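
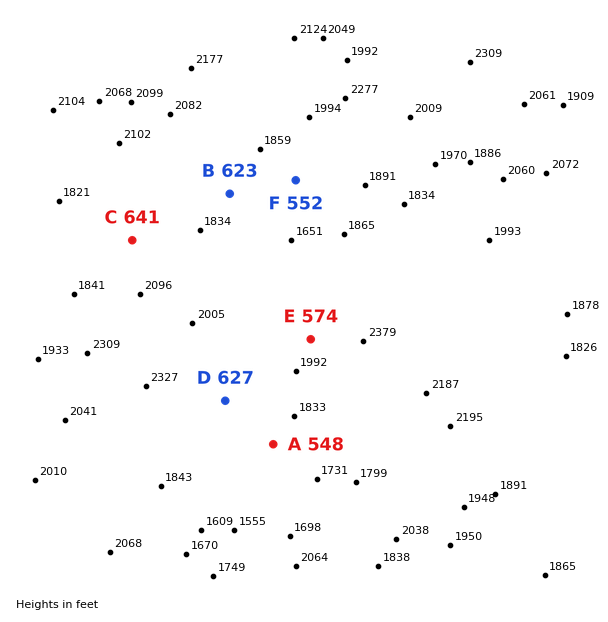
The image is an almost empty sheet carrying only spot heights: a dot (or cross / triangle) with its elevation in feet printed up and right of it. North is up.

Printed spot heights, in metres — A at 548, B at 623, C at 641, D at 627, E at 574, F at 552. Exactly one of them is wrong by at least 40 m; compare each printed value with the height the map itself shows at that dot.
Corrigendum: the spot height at B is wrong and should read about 563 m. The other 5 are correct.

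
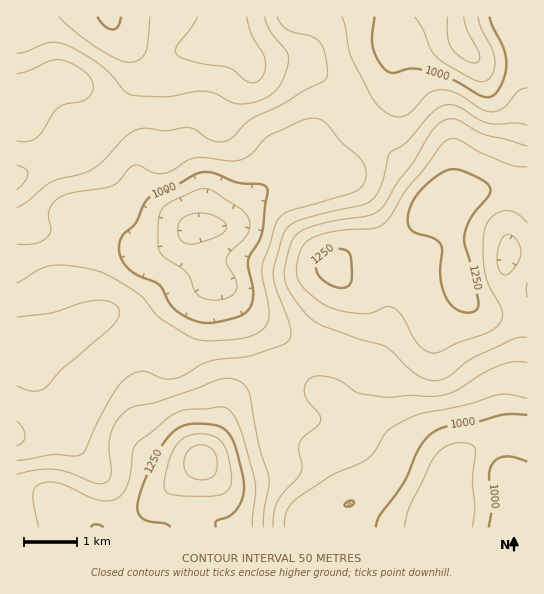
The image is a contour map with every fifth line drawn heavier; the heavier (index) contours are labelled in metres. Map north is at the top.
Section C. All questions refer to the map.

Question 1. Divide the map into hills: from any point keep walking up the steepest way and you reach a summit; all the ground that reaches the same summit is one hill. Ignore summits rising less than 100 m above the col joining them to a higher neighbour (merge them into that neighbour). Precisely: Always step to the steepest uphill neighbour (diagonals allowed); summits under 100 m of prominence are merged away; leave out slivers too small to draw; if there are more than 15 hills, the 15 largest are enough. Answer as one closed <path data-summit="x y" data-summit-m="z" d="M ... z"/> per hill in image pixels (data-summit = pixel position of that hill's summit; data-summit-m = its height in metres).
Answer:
<path data-summit="201 459" data-summit-m="1375" d="M197 228l-22 15-22 9-15-4-15-13-9-6-8 0-39 18-51 16 1 265 511-1-1-90-26-1-19 7-19 12-7 7-7 13-11-8-35-16-22-19-30-15-17-18-13-8-8-12-2-10-8-15-20-18-34-23-37-38-9-17-6-16z"/><path data-summit="446 202" data-summit-m="1298" d="M455 16l-28 0-8 3-10 8-14 26-7 30-17 14-38 22-12 11-6 12-6 25-4 9-39 12-9 7-27 28-9 4-23 1-2 3 7 27 9 17 37 38 34 23 20 18 8 15 2 10 8 12 13 8 17 18 30 15 22 19 35 16 11 8 7-13 7-7 19-12 19-7 27 1 0-371-41-2-13-7-14-16z"/><path data-summit="110 17" data-summit-m="1258" d="M426 16l-409 0-1 246 51-15 39-18 8 0 9 6 15 13 15 4 22-9 18-14 28-2 9-4 27-28 9-7 36-11 5-3 6-28 8-16 12-11 38-22 17-14 7-30 5-12 14-18z"/>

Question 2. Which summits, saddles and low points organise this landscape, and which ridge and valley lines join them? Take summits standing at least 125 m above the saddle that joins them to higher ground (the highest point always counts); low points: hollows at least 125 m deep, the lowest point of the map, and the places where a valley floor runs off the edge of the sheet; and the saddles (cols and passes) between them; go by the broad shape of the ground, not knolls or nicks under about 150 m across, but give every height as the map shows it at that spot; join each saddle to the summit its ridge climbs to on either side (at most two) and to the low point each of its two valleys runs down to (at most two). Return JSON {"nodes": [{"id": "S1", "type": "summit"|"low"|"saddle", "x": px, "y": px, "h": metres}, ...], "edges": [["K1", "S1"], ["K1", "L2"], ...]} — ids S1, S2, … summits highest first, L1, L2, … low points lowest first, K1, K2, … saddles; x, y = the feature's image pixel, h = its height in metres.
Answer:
{"nodes": [
{"id": "S1", "type": "summit", "x": 201, "y": 461, "h": 1375},
{"id": "S2", "type": "summit", "x": 446, "y": 203, "h": 1298},
{"id": "S3", "type": "summit", "x": 109, "y": 17, "h": 1258},
{"id": "L1", "type": "low", "x": 462, "y": 43, "h": 886},
{"id": "L2", "type": "low", "x": 199, "y": 227, "h": 887},
{"id": "L3", "type": "low", "x": 445, "y": 527, "h": 902},
{"id": "K1", "type": "saddle", "x": 302, "y": 353, "h": 1109},
{"id": "K2", "type": "saddle", "x": 351, "y": 107, "h": 1081},
{"id": "K3", "type": "saddle", "x": 42, "y": 254, "h": 1046}],
"edges": [["K1", "S1"], ["K1", "S2"], ["K1", "L2"], ["K1", "L3"], ["K2", "S2"], ["K2", "S3"], ["K2", "L2"], ["K2", "L1"], ["K3", "S1"], ["K3", "S3"], ["K3", "L2"]]}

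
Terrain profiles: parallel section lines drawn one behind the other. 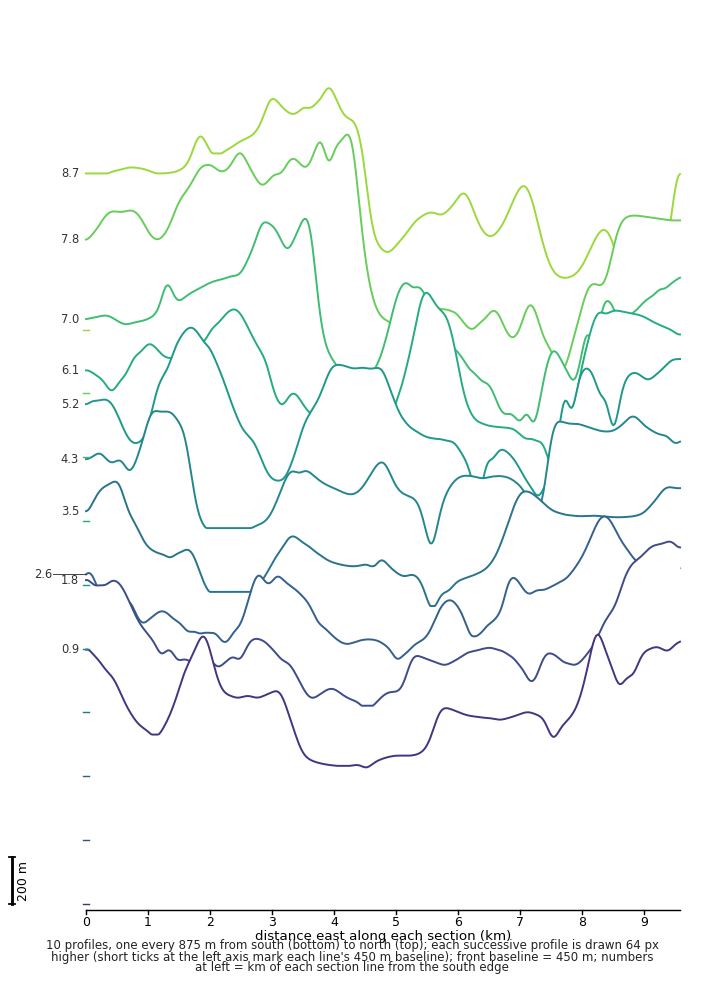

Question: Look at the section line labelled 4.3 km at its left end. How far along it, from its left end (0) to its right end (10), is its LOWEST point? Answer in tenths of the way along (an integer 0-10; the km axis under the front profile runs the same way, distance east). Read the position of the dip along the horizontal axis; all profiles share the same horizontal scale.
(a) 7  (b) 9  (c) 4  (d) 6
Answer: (d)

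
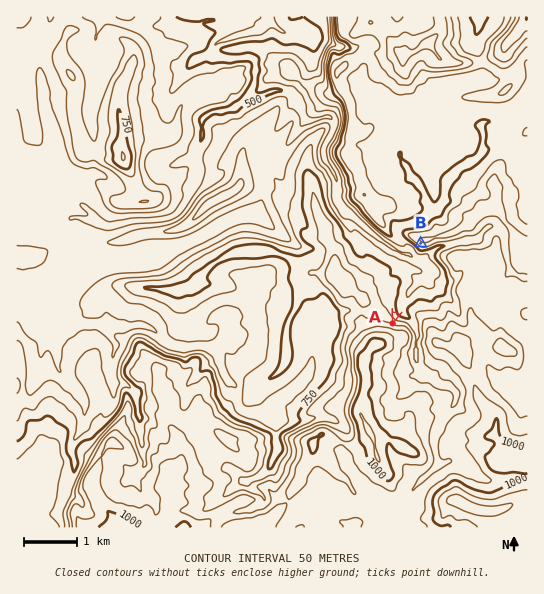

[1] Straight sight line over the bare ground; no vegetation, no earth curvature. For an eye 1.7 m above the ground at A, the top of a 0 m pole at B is visible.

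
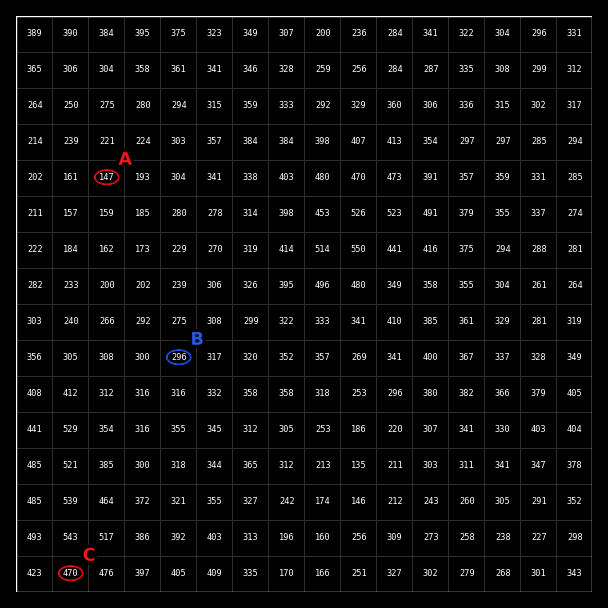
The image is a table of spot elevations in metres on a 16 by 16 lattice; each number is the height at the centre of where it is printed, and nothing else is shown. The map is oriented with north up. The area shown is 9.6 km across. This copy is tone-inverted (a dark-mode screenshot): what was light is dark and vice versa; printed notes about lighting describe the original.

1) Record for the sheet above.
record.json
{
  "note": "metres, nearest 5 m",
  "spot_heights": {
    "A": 145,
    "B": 295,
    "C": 470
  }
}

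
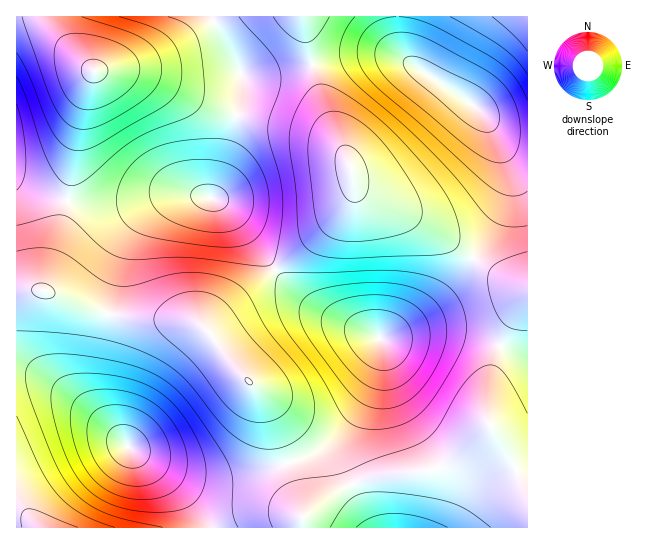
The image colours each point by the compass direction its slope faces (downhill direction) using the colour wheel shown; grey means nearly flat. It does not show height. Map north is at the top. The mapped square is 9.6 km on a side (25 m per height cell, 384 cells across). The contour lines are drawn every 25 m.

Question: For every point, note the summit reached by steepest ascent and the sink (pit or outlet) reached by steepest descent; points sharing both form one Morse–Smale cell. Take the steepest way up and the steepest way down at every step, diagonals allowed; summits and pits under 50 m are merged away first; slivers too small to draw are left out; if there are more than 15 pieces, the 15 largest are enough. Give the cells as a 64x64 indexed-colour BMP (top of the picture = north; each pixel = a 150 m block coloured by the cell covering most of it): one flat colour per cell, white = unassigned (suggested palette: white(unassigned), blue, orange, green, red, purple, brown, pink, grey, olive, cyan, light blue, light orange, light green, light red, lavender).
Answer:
<image width="64" height="64" href="data:image/bmp;base64,Qk12CAAAAAAAAHYAAAAoAAAAQAAAAEAAAAABAAQAAAAAAAAIAAATCwAAEwsAABAAAAAAAAAA////ALR3HwAOf/8ALKAsACgn1gC9Z5QAS1aMAMJ34wB/f38AIr28AM++FwDox64AeLv/AIrfmACWmP8A1bDFAIiIiIiIiIiIiIiIgRERERERERERERERERERERERERERiIiIiIiIiIiIiIiBERERERERERERERERERERERERERGIiIiIiIiIiIiIiBEREREREREhEREREREREREREREREYiIiIiIiIiIiIiIEREREREREiIhERERERERERERERERiIiIiIiIiIiIiIERERERERESIiIRERERERERERERERGIiIiIiIiIiIiIERERERERERIiIiIREREREREREREREoiIiIiIiIiIiIERERERERERIiIiIiIhERERERERERESiIiIiIiIiIiBEREREREREREiIiIiIiIiIiIhERERESKIiIiIiIiIiBERERERERERESIiIiIiIiIiIiIhERERIoiIiIiIiIiBERERERERERERIiIiIiIiIiIiIiIRERIiiIiIiIiIiBERERERERERERIiIiIiIiIiIiIiIiEREiKIiIiIiIiBEREREREREREREiIiIiIiIiIiIiIiIhEiIoiIiIiIiBERERERERERERESIiIiIiIiIiIiIiIiIiIiiIiIiIiBERERERERERERESIiIiIiIiIiIiIiIiIiIiKIiIiIgRERERERERERERERIiIiIiIiIiIiIiIiIiIiIoiIiIgRERERERERERERERIiIiIiIiIiIiIiIiIiIiIiiIiIgREREREREREREREREiIiIiIiIiIiIiIiIiIiIiKIiIEREREREREREREREREiIiIiIiIiIiIiIiIiIiIiIoiIEREREREREREREREREiIiIiIiIiIiIiIiIiIiIiIigREREREREREREREREREiIiIiIiIiIiIiIiIiIiIiIiIREREREREREREREREREiIiIiIiIiIiIiIiIiIiIiIiIhEREREREREREREREREiIiIiIiIiIiIiIiIiIiIiIiImERERERERERERERERESIiIiIiIiIiIiIiIiIiIiIiJmYRERERERERERERERESIiIiIiIiIiIiIiIiIiIiImZmZhERERERERERERERESIiIiIiIiIiIiJmZmZmZmZmZmZmEREREREREREREREVIiIiIiIiIiIiZmZmZmZmZmZmZmYREREREREVVVVVVVVSIiIiIiIiJmZmZmZmZmZmZmZmZhEREREVVVVVVVVVVVUiIiIiIiJmZmZmZmZmZmZmZmZmERERVVVVVVVVVVVVVVUiIiIiZmZmZmZmZmZmZmZmZmYREVVVVVVVVVVVVVVVVVIiIiZmZmZmZmZmZmZmZmZmZlVVVVVVVVVVVVVVVVVVVSIiZmZmZmZmZmZmZmZmZmZkVVVVVVVVVVVVVVVVVVVVUiZmZmZmZmZmZmZmZmZmZERVVVVVVVVVVVVVVVVVVVVVdmZmZmZmZmZmZmZmZmRERFVVVVVVVVVVVVVVVVVVVVV3ZmZmZmZmZmZmZmZkREREVVVVVVVVVVVVVVVVVVVVV3d2ZmZmZmZmZmZmZkRERERVVVVVVVVVVVVVVVVVVVV3d3dmZmZmZmZmZmZkRERERFVVVVVVVVVVVVVVVVVVV3d3d3dmZmZmZmZmZEREREREVVVVVVVVVVVVVVVVVVVXd3d3d3ZmZmZmZmZERERERERVVVVVVVVVVVVVVVVVVXd3d3d3d2ZmZmZmRERERERERFVVVVVVVVVVVVVVVVVXd3d3d3d3dmZmZkREREREREREVVVVVVMzNVVVVVVVVXd3d3d3d3d2ZmZERERERERERERVVTMzMzMzMzNVVVM3d3d3d3d3d3dmRERERERERERERFMzMzMzMzMzMzMzMzd3d3d3d3d3d2REREREREREREREMzMzMzMzMzMzMzMzN3d3d3d3d3d3REREREREREREREQzMzMzMzMzMzMzMzMzd3d3d3d3d3dERERERERERERERDMzMzMzMzMzMzMzMzN3d3d3d3d3d0REREREREREREREMzMzMzMzMzMzMzMzM3d3d3d3d3d0REREREREREREREQzMzMzMzMzMzMzMzMzd3d3d3d3d3RERERERERERERERDMzMzMzMzMzMzMzMzM3d3d3d3d3REREREREREREREREMzMzMzMzMzMzMzMzMzd3d3d3d3dERERERERERERESZkzMzMzMzMzMzMzMzMzN3d3d3d3dEREREREREREREmZmTMzMzMzMzMzMzMzMzMzd3d3d3d0RERERERERERESZmZMzMzMzMzMzMzMzMzMzN3d3d3d3RERERERERERESZmZkzMzMzMzMzMzMzMzMzM3d3d3d3REREREREREREmZmZmTMzMzMzMzMzMzMzMzMzd3d3d3dEREREREREREmZmZmZMzMzMzMzMzMzMzMzMzN3d3d3d0RERERERERJmZmZmZkzMzMzMzMzMzMzMzMzM3d3d3d0RERERERERJmZmZmZmTMzMzMzMzMzMzMzMzMzd3d3d3RERERERESZmZmZmZmZMzMzMzMzMzMzMzMzMzd3d3d3dERERERESZmZmZmZmZkzMzMzMzMzMzMzMzMzN3d3d3d0RERERESZmZmZmZmZmTMzMzMzMzMzMzMzMzN3d3d3d0RERERERJmZmZmZmZmZMzMzMzMzMzMzMzMzM3d3d3d3REREREREmZmZmZmZmZkzMzMzMzMzMzMzMzM3d3d3d3dERERERESZmZmZmZmZmTMzMzMzMzMzMzMzMzd3d3d3d0RERERERJmZmZmZmZmZ"/>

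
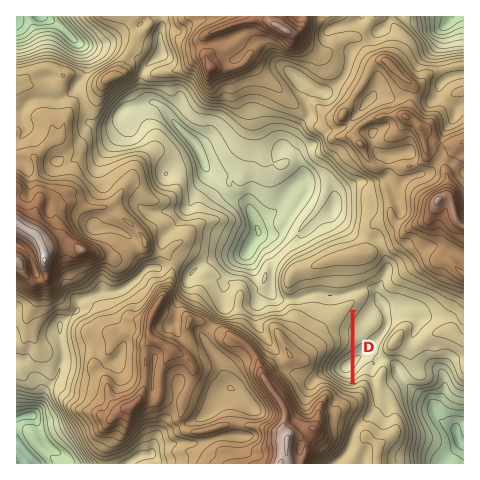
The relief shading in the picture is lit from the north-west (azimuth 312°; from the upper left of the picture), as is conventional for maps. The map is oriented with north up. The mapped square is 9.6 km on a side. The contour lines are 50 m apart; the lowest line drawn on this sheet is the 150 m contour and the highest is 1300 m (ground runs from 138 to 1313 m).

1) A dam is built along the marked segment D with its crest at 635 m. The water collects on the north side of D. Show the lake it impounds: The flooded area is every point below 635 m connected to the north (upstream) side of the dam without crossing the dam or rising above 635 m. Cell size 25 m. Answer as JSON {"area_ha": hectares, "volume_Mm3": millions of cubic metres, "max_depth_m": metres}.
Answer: {"area_ha": 39.4, "volume_Mm3": 26.38, "max_depth_m": 155}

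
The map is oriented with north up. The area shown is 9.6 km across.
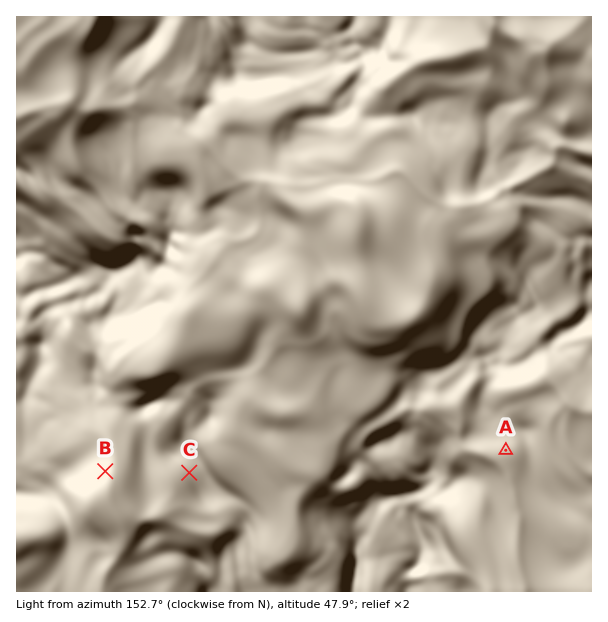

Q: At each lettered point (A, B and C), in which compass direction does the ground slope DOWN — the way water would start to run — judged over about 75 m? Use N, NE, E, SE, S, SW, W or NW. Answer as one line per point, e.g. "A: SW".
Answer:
A: S
B: SE
C: SW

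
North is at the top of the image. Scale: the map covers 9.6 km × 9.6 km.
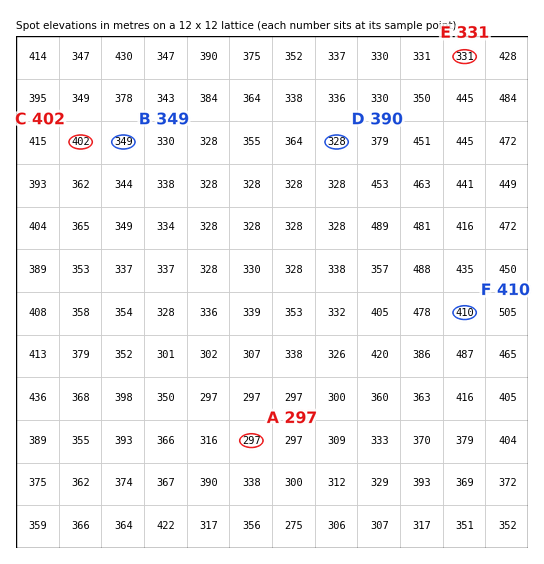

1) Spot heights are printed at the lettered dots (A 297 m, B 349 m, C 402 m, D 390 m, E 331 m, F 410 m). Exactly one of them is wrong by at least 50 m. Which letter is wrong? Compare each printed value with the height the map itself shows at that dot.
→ D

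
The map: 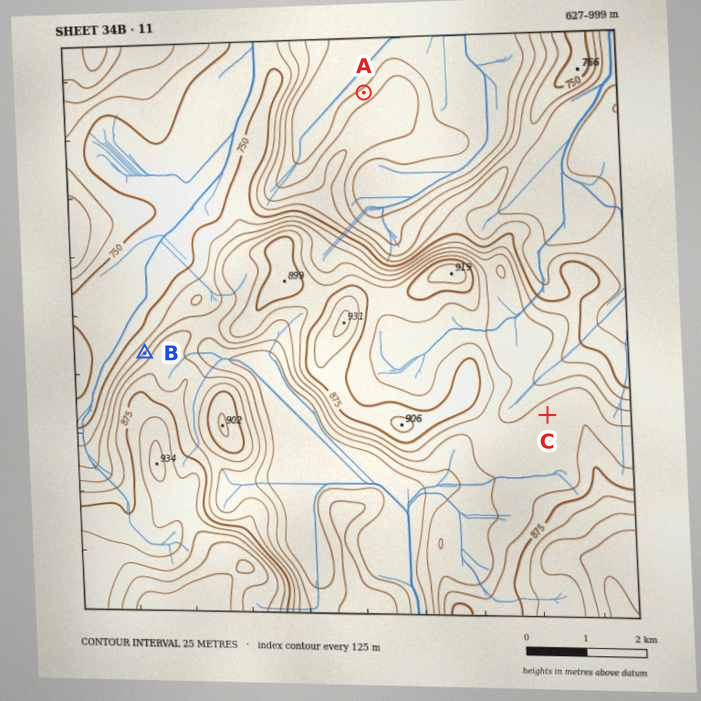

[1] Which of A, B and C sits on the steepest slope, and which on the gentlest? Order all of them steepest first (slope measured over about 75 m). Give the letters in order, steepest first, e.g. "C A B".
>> B A C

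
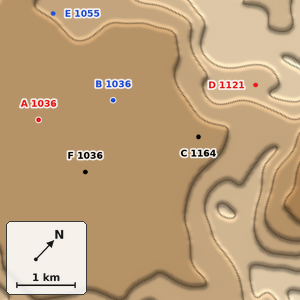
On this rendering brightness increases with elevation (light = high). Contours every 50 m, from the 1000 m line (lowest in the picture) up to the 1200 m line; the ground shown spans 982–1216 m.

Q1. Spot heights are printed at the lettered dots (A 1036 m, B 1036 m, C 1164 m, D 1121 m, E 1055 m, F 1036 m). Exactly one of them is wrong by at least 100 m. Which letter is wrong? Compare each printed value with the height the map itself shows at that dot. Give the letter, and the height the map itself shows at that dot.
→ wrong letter C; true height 1039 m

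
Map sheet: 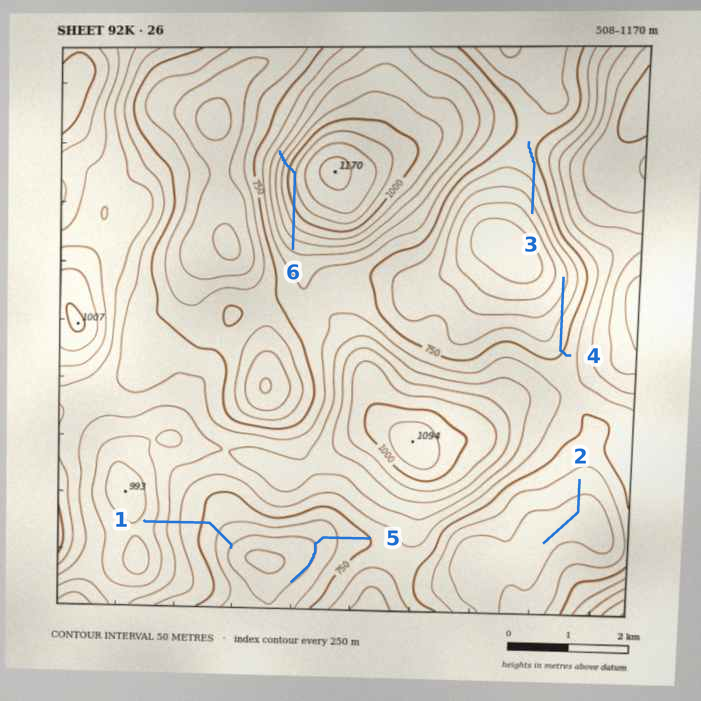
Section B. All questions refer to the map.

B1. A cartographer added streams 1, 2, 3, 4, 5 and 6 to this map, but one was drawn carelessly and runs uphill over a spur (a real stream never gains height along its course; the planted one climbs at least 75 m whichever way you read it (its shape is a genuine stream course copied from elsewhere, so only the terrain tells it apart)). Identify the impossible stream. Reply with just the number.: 6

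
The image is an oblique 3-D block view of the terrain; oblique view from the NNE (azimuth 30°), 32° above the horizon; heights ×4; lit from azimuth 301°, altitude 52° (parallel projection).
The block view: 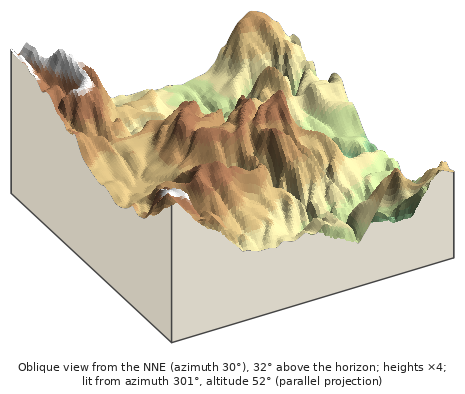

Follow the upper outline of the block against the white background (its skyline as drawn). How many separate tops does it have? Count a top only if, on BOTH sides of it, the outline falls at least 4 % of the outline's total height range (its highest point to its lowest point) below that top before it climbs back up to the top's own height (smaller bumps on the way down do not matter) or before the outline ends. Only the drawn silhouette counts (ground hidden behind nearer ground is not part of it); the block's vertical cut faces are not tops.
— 5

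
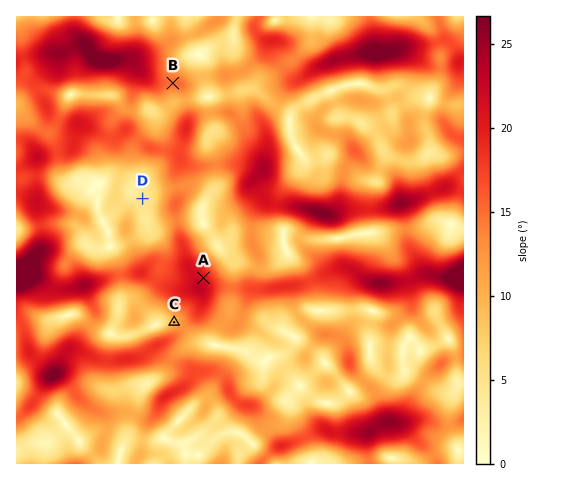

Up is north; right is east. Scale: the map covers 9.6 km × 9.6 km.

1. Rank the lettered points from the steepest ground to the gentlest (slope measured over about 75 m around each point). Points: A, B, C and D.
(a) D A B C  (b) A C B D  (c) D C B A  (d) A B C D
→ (d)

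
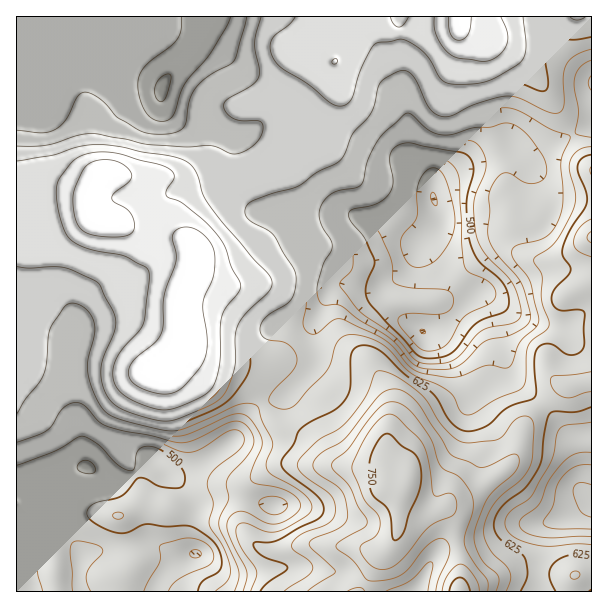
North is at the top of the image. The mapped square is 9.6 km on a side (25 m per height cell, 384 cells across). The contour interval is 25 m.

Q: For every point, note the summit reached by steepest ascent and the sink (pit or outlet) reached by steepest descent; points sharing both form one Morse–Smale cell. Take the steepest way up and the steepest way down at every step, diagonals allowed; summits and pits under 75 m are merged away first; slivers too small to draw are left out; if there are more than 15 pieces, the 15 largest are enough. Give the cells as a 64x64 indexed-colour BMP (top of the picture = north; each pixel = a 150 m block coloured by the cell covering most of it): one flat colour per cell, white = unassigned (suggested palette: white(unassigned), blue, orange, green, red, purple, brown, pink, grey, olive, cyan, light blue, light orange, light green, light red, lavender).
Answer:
<image width="64" height="64" href="data:image/bmp;base64,Qk12CAAAAAAAAHYAAAAoAAAAQAAAAEAAAAABAAQAAAAAAAAIAAATCwAAEwsAABAAAAAAAAAA////ALR3HwAOf/8ALKAsACgn1gC9Z5QAS1aMAMJ34wB/f38AIr28AM++FwDox64AeLv/AIrfmACWmP8A1bDFACIiIiIiIiIiZmZmZmZmZmZmZmYRERERERd3d3d3d3eqIiIiIiIiIiJmZmZmZmZmZmZmZmERERERF3d3d3d3d6oiIiIiIiIiIiZmZmZmZmZmZmZmZhEREREXd3d3d3d3dyIiIiIiIiIiImZmZmZmZmZmZmZmERERERd3d3d3d3d3IiIiIiIiIiIiImZmZmZmZmZmZmZhERERF3d3d3d3d3ciIiIiIiIiIiImZmZmZmZmZmZmZmYREREXd3d3d3d3dyIiIiIiIiIiIiZmZmZmZmZmZmZmZhERERd3d3d3d3d3IiIiIiIiIiIiImZmZmZmZmZmZmZmERERF3d3d3d3d3ciIiIiIiIiIiIiZmZmZmZmZmZmZmYRERF3d3d3d3d3dyIiIiIiIiIiIiJmZmZmZmZmZmZmZmEREXd3d3d3d3d3IiIiIiIiIiIiJmZmZmZmZmZmZmZmYRERF3d3d3d3d3ciIiIiIiIiIiImZmZmZmZmZmZmZmZhERERF3d3d3d3dyIiIiIiIiIiImZmZmZmZmZmZmZmYRERERERF3d3d3d3IiIiIiIiIiIiJmZmZmZmZmZmZmYRERERERERd3d3d3ciIiIiIiIiIiIiJmZmZmZmZmEREREREREREREXd3d3dyIiIiIiIiIiIiIiZmZmZmZmERERERERERERERF3d3d3IiIiIiIiIiIiIiIiZmZmZmEREREREREREREREXd3d3ciIiIiIiIiIiIiIiImZmZhERERERERERERERERd3d3dyIiIiIiIiIiIiIiIiZmYREREREREREREREREREXd3d3IiIiIiIiIiIiIiIiImYRERERERERERERERERERd3d3ciIiIiIiIiIiIiIiIiJhEREREREREREREREREREXd3dyIiIiIiIiIiIiIiIiIlURERERERERERERERERERF3d3IiIiIiIiIiIiIiIiIlVVURERERERERERERERERERd3ciIiIiIiIiIiIiIiIlVVVVERERERERERERERERERERESIiIiIiIiIiIiIiVVVVVVVRERERERERERERERERERERIiIiIiIiIiIiIlVVVVVVVVEREREREREREREREREREREiIiIiIiIiIiIlVVVVVVVVURERERERERERERERERERESIiIiIiIiIiIiVVVVVVVVVRERERERERERERERERERERIiIiIiIiIiIiJVVVVVVVVVEREREREREREREREREREREiIiIiIiIiIiIlVVVVVVVVURERERERVVERERERERERESIiIiIiIiIiIiVVVVVVVVVRERERERFVVVERERERERERIiIiIiIiIiIiJVVVVVVVVVUREREREVVVUREREREREREiIiIiIiIiIiIlVVVVVVVVVRERERERVVVVERERERERESIiIiIiIiIiIiVVVVVVVVVVURERERFVVVVRERERERERIiIiIiIiIiIiJVVVVVVVVVVVVVVVEVVVUREREREREREiIiIiIiIiIiIiVVVVVVVVVVVVVVVRVVURERERERERESIiIiIiIiIiIiJVVVVVVVVVVVVVVVVVURERERERERERIiIiIiIiIiIiIlVVVVVVVVVVVVVVVVUREREREREREREiIiIiIiIiIiIiVVVVVVVVVVVVVVVVURERERERERERESmZkiIiIiIiJEVVVVVVVVVVVVVVVVMzERERERERERERmZmZkiIiJERERFVVVVVVVVVVVVVVMzMxERERERERERGZmZmZREREREREVVVVVVVVM1VVUzMzMzEREREREREREZmZmZlERERERERFVVVTMzMzMzMzMzMzMRERERERERERmZmZmURERERERERVUzMzMzMzMzMzMzMRERERERERERGZmZmZRERERERERERTMzMzMzMzMzMzMxEREREREREREZmZlERERERERERERIgzMzMzMzMzMzMzMRERERERERERREREREREREREREREiIMzMzMzMzMzMzMzERERERERERFERERERERERERERESIiDMzMzMzMzMzMzMzEREREREREURERERERERERERERIiIgzMzMzMzMzMzMzMzEREzERERREREREREREREREREiIiIgzMzMzMzMzMzMzMzMzMxERFERERERERERERERESIiIiIiDMzMzMzMzMzMzMzMzMxEUREREREREREREREiIiIiIiIgzMzMzMzMzMzMzMzMzMxREREREREREREiIiIiIiIiIiDMzMzMzMzMzMzMzMzMzNEREREREREREiIiIiIiIiIiIMzMzMzMzMzMzMzMzMzM0REREREREREiIiIiIiIiIiIiDMzMzMzMzMzMzMzMzMzRERERERERESIiIiIiIiIiIiIMzMzMzMzMzMzMzMzMzNERERERERERIiIiIiIiIiIiIgzMzMzMzMzMzMzMzMzM0RERERERERESIiIiIiIiIiIgzMzMzMzMzMzMzMzMzMzREREREREREREiIiIiIiIiIiDMzMzMzMzMzMzMzMzMzNERERERERERERIiIiIiIiIiDMzMzMzMzMzMzMzMzMzM0RERERERERERESIiIiIiIiIMzMzMzMzMzMzMzMzMzMzREREREREREREREiIiIiIiIgzMzMzMzMzMzMzMzMzMzNERERERERERERESIiIiIiIgzMzMzMzMzMzMzMzMzMzM0RERERERERERERIiIiIiIiDMzMzMzMzMzMzMzMzMzMz"/>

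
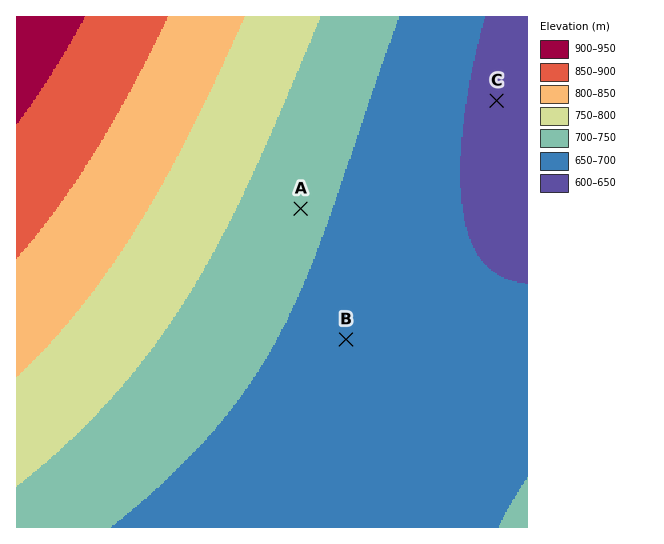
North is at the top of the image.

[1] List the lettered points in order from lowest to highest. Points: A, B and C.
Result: C B A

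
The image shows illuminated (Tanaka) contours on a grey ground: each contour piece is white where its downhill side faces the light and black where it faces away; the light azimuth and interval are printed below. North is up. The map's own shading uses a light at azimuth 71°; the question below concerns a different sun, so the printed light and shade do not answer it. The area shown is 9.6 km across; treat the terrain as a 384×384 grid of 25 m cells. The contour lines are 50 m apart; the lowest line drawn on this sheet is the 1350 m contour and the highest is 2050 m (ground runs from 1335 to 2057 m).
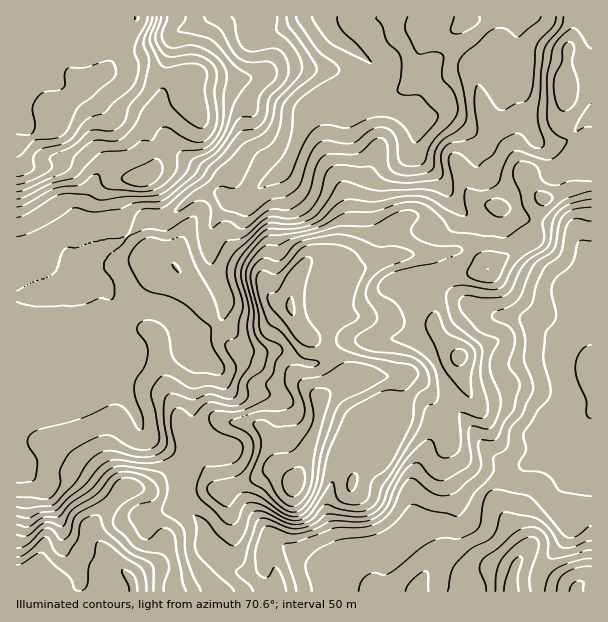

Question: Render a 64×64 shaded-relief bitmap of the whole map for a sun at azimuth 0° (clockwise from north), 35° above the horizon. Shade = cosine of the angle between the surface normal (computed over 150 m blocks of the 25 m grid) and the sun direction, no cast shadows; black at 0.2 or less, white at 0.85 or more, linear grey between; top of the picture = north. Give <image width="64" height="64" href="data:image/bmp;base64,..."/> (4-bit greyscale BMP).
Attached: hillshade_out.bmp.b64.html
<image width="64" height="64" href="data:image/bmp;base64,Qk12CAAAAAAAAHYAAAAoAAAAQAAAAEAAAAABAAQAAAAAAAAIAAATCwAAEwsAABAAAAAAAAAAAAAAABEREQAiIiIAMzMzAERERABVVVUAZmZmAHd3dwCIiIgAmZmZAKqqqgC7u7sAzMzMAN3d3QDu7u4A////AJiIiZmYh4mIiJqqu8u6qqmZmZmZmaqpmZh3eJmJmaqpmHiZqZiHmph4mqq7uqqqqpmZmZmZq6mZmHeJqYmqvLvKiaupmIm8uYiaq7qImpqpmZmZmZmrupmZiJqpd6ze7e27zKmZnN7bqZqql2eJqpiImZmZmZq7qaqqq7qHnO/+7tvLqpm93typmamGZnmqdneImZmZmau6u7zMzKiK3u7e3Ly5m93My6mIiGZmaJdDRWd3eImZmrurzMvMy5rN7d7uzKmrzLu7u6mHZmZmUgABNEM0aJmZmpq7urzdy8zM7v/rq7qqqqvMuYZVZlMAAAARAAAmiZmZiJqZrN3cupru//zNyoeIiby5dVVmQAAAASAAAAN4iIeImZmrzcupmu3/7e7slUVWipdURWUgAAACMgEiI2eHZmeJmru7upmr3d3d7uynRFZ4h2VnZCETQyJFRGZEV3ZUVniru7qZq7vMuqzd3LqYmYiIiaqFM1Z2Q1iHd1NGZVVVZ5u7upmru6qYmrzM3e7cqIirzLlmeZl1aJmHUjVVVlVVeaq7uqmqmZmZq7zv//65h5vMy6iauoZoqpdTI1ZmZVZ4mau6mIiYiJqrvO///tqImqq7qqu7lmirqXUjV3ZmeIh4mZmIh5iImqu83u7uypqqmZmaq7uWZ5qql0NHh2eJdmiImZiImJmqu7zMzMuoiqmId3mru6dWiZmpZEaIeJdVeJmZmIiaqqu7u7uqqHeJl2VUaKu7qFZ4mZqFVoiIdUV3iJmYiJqqqqq7qqmHeKqHd3eau7uoZniJmpdneJhTRVVoiIiImaqpqqqqmYeKu6q93d3Muph2ZniZmHd4l0RmVWeIiIiZmZmZmqqYd5vMze/+7cuoeHZUVoiId3iWV4h2ZniJmZmZmZmZqph4rN3e/tu7qYZ5lkM0VmdmeYZ5mYdmeJmImZmZmZmZmZq8zd7sqZmHd6yodUM0RVaIZoqqmIiJmYiZmZmZmZmZqrzMzcuqupiK3cqYh2Z3Z5hniaqpmZmYh5mZmZmZmZmqu7u7qZvLqazMzLu7u7qqp1Z4mZqqmZmImZmZmZmZmZmrqqmGeaqquomrzd7t3dynd3eIiZmZmZmZmZmZmZmZmZqZmGaJh4mGVYrN7u7u24iqqHd3iZmZmpmZmZmZmYiImZmYialkVlRWiau7vMy5ec3bmIiIiJmamZmZmZmZiImpmYirqFRERYmYd2eIiZeKzdy7qZmIiZmZmZmZmZmZqqmYeKqYdlRYqph2Vnd4mJrMu7u6mIiJmZmZmZmZmqqqqIdnmql2VWmqmIiIiZmaqqupmZh3iJmYmZmZmZmZmZmHdmiql1VniZmIiaqqqqq6mZdmVmeJmZiZmZmZmZmId3dmiql1RpqZiIiImru6mrmHZTNFZ4mZmYmZmZmZmId3dmirl1RIu6iJmZh4mqmZmWQyEkZniJmZiIiZmZmIh3d3ebuXZXq7uHiZmGVnd4iIdTIjVmZ3iJmIiJmZmYd3d3eaupiIrMzKiImZhTM0VWd3d2ZVVmZ3iYiIiZmZmYh4iaqqqqvNzdyYiJmYdUNEVmiauWQzNGeIiIiImZmaqZmqqqqrzd3MzcqZmqupmIiIiJvMpiETaIh3eIiIiIm8zMypqqve7d3e/szMzLu7vLu6vMzKdDRoiFVnd4iId5zd3Lmaq97u7////t3Luqqqq8zMu7u5dnd3ZmZnd3d2et3dyom8zu/////+3cy6mYiavMupmrqWZmVVZmZmZnd3iJvLmL3N7////u3czMypmbu7qHd5mGVERCNWd2VUVlMiNry6vMvO7t3MzM3d3t3M3cqIiIiGUyEjESNVRVQzIAASWbupmbzdzLu8zd3u//7cuZq7qXeHQREAAREkZTIAABAUeHZnm8zLqqu8zN7//tyZvNyoecynVRAAACRnZUQzMhE1ZmZ5q7qpqru7ze/+24m7u5d6zMu6RDMjRFeaqqdlQzRXd2eJqpqrzLu83u7Ieaqqmaq6q7xnd3ZmVomruph1MjZ3dmiaqrzcypq83JeKqqqr3cqpmmZmVVZlVXiamGMQFGd3Z4qrzd3LmZq6mby6qrzu26mYhkIiNFQ0V4mXUhATVVZ3irvN3cupmaq83LqqvMy5mZipZDMzMzRWeIZUMiJENGeJvMzMzMuqq83cuZq7uod4mbmHZlRERVZ3ZlZlREQ0Z4mru7vN3LqavMyomrupdneamYiIZVVnZndmZ3d1VVVniJqqqrzcuZmauoiaqql3ZnmZmZl2Vnd2d3d3iYdmd2d4iamZqqqYiHiYeKqqqYhlaJmqqodmZlVniIiZh3d3VFZ4mZmZmId3d3eJqqqph2ZnmauqmHdlVWeIiIiHd3ZCNFaIiZmZh3d3d4mqqqmHiIiZqqmZiHdmeIiJiHiIdlQzRWeJmqqYeId3iamaqYiamJmqmZqZiId4mqqpmaqph2Zmd4mqqZiImHiZmZmZiaqZmZmaq6qZmYm83cy7zdy5mJqqqqmIiIeJmamYiZiaqZmZmZqqu6mZmt7u7czN3cuqu8u6mHd4d3iaupiJmJmZmZmZmqqqqYibzd7dy7u8y7u7u6mHdmd3ZnmqqZmZq6qamZmqmZqqhWirzdy7qZq8y7upiHd3d4h3d5qqqZrMzLqZmZmZmZqVNGibvLqYiJq7upiHd4iImZmHeKqpqrzMqZmZmZmZmZYzV4mrupiHiau6mId3iZmZmZh4mqmau7qp"/>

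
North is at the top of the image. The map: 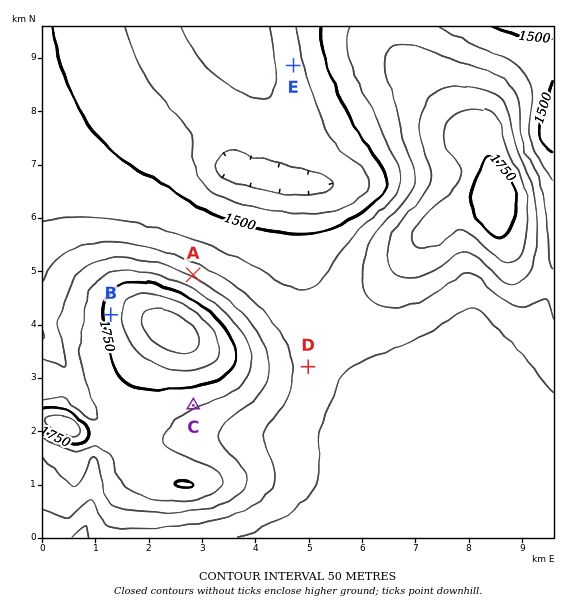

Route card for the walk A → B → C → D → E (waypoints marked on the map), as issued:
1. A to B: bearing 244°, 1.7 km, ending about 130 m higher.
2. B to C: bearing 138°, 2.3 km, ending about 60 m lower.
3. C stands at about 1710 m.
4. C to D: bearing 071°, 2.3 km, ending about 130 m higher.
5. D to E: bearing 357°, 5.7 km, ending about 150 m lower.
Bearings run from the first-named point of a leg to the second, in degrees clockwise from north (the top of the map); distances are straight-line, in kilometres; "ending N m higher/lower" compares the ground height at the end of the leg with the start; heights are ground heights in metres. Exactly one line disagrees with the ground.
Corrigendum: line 4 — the sense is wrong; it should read lower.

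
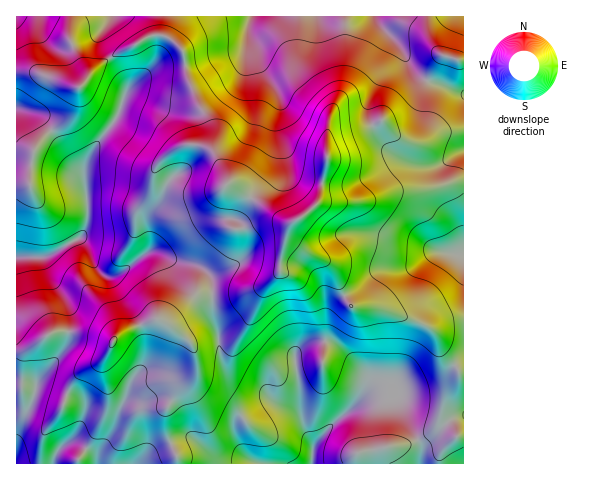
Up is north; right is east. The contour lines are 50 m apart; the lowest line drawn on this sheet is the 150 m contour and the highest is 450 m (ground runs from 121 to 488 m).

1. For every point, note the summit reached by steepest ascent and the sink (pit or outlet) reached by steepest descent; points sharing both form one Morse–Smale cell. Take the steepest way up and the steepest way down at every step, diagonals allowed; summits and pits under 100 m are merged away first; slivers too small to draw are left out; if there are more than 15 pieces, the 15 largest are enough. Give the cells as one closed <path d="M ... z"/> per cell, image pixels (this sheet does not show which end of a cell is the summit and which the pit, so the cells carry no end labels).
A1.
<path d="M161 35l-11 1-19 12-16 6-21 16-14 17-6 0-40-15-18 1 1 391 159 0 1-8-10-24-2-20 13-24 17-14 2-5 0-9-6-17-29-22 5-1 30-25 39-1 16-4 13-4 15-14 1-16 6-24 4-9-11-4-46-33-8-1 1-6-14-28 0-14-3-14-8-13-14-32-4-24-11-14z"/><path d="M463 180l-7 0-29 9-32 2-34 11-43 1-16 14-12 7-9 32-1 16-11 11-17 7-16 4-39 1-30 25-5 0 29 23 6 17 0 9-2 5-17 14-13 24 2 20 10 24 0 7 286 1z"/><path d="M463 16l-299 0-2 19 11 5 11 14 4 24 10 25 12 20 3 14 0 14 14 28 0 4 32 20 21 16 12 3 29-20 40 0 34-11 32-2 37-9z"/><path d="M162 16l-145 0-1 55 18 1 40 15 6 0 14-17 21-16 16-6 19-12 11-1z"/>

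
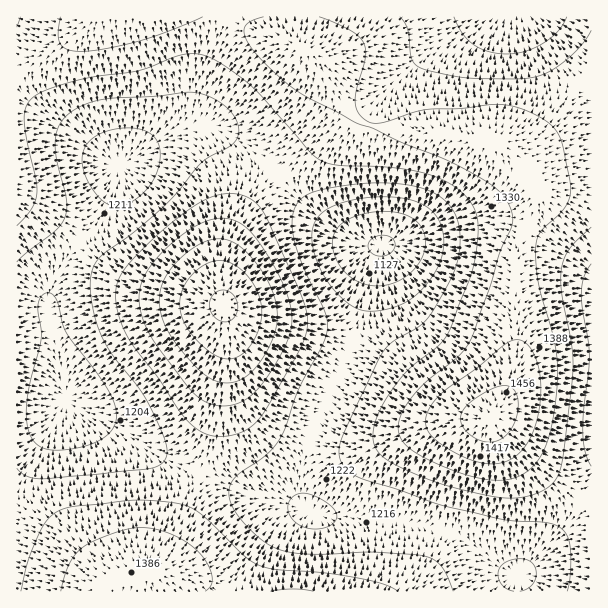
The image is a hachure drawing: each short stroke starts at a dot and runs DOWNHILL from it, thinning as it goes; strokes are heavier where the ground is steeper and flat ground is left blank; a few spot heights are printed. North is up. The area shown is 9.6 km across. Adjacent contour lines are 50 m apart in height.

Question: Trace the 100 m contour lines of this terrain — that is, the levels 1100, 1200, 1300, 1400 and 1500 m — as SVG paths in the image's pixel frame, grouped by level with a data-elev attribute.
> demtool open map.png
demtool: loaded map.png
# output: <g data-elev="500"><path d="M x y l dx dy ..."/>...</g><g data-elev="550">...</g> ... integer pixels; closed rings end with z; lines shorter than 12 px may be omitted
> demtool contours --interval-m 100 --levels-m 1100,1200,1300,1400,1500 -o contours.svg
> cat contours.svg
<g data-elev="1100"><path d="M377 256l-5-2-3-5-1-4 2-5 5-3 6-2 6 1 6 3 2 6-3 7-8 4z"/></g><g data-elev="1200"><path d="M514 591l-7-2-6-5-3-6 0-6 2-5 5-4 7-3 9-1 6 1 6 4 3 5 0 6-1 6-4 5-6 4-5 1"/><path d="M309 529l-12-5-8-11-1-6 1-6 4-4 4-3 9-1 12 5 13 8 5 7 0 6-5 6-10 4z"/><path d="M45 449l-8-5-6-7-4-12-1-14 3-25 12-47-3-36 4-8 6-2 5 1 4 6 6 24 5 11 28 37 13 20 6 13 2 11-2 7-4 8-6 6-9 5-12 4-15 3-13 1z"/><path d="M365 311l-11-4-10-7-12-13-9-13-7-16-4-15 0-12 4-10 6-8 10-6 13-5 17-4 18-1 16 0 15 3 12 5 8 5 5 6 7 15 0 20-7 19-14 20-15 12-21 7z"/><path d="M113 206l-8-3-6-5-12-18-5-16 2-15 9-11 15-7 21-3 17 3 9 7 4 9 1 14-5 15-7 12-11 10-12 7z"/></g><g data-elev="1300"><path d="M398 591l-16-7-26-6-35-5-45-3-15-4-16-10-38-37-15-11-18-5-34-3-68 7-10 2-9 6-10 10-9 21-7 20-6 25"/><path d="M210 435l12 1 15-2 12-6 9-8 11-15 30-54 6-13 2-12 0-14-5-15-37-82-6-9-7-6-9-4-9-2-13 0-15 5-15 9-21 16-23 21-20 21-8 12-3 13 0 12 3 14 5 13 8 14 26 33 27 41 12 11z"/><path d="M17 226l15-17 5-15-1-14-9-37-3-21 2-14 5-9 13-8 24-8 25-6 45-6 36-14 14-3 12 0 12 4 32 22 19 18 47 54 11 9 18 4 42 2 29 3 21 5 16 7 19 15 7 9 3 9 2 22-6 33-25 65-10 12-29 23-16 20-10 15-6 14-3 12 0 10 4 9 7 8 14 8 22 10 44 14 28 6 18 2 18-2 17-6 9-8 6-12 5-26 8-79-2-23-9-49-1-23 3-12 5-9 22-22"/><path d="M591 30l-7 12-12 13-15 12-14 7-22 5-51-1-41-7-13-6-5-9-4-27-7-12"/></g><g data-elev="1400"><path d="M488 464l16-2 14-8 11-14 8-20 4-27-2-24-8-20-4-5-6-4-8 0-7 4-29 24-31 22-13 12-7 14 0 7 1 6 4 6 7 7 27 16z"/><path d="M223 383l10-1 9-3 9-6 7-9 9-13 6-13 3-12 1-12-1-12-5-14-7-13-9-13-10-11-9-7-9-4-9-1-9 1-11 5-12 8-10 10-8 9-5 10-3 9-1 11 2 10 4 12 14 23 25 27 9 6z"/></g><g data-elev="1500"><path d="M221 321l6 1 6-3 3-5 2-6-1-6-3-6-4-4-6-2-9 3-4 4-2 6 3 11 4 5z"/></g>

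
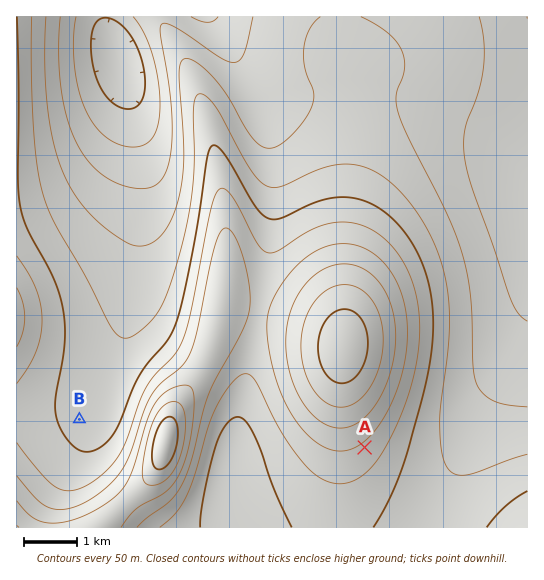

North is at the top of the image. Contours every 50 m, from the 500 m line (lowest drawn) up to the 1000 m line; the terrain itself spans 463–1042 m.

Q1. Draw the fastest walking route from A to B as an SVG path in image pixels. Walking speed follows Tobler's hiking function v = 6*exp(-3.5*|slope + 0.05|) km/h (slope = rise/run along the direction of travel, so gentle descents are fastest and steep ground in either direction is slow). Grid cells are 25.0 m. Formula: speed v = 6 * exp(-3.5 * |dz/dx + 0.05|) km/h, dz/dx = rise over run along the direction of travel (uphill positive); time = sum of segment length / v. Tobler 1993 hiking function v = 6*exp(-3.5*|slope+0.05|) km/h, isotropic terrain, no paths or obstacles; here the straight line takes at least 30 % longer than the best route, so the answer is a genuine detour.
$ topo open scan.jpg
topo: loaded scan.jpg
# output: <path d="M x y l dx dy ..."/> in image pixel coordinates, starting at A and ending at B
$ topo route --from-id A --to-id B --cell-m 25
<path d="M365 447l-32 0-38-18-36-36-29-15-25 0-6-3-29 0-19 10-30 30-8 4-34 0"/>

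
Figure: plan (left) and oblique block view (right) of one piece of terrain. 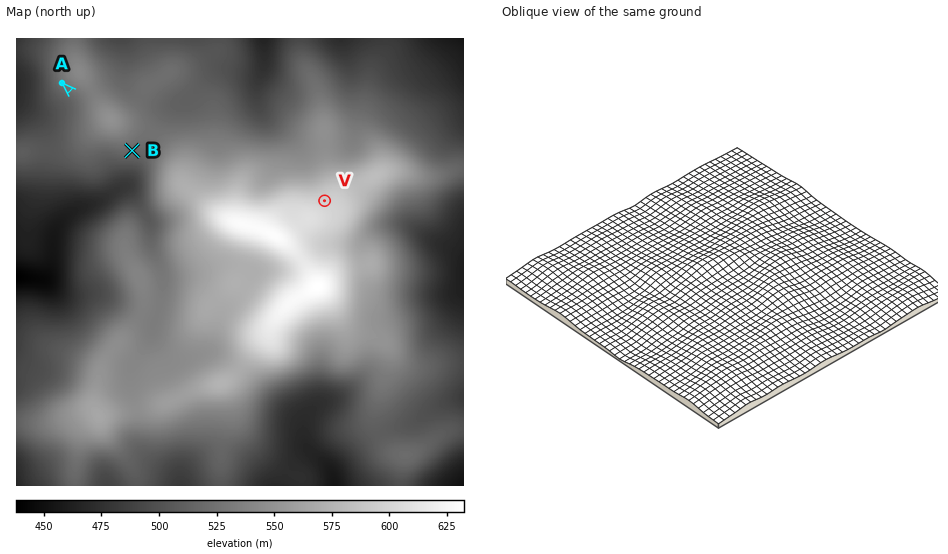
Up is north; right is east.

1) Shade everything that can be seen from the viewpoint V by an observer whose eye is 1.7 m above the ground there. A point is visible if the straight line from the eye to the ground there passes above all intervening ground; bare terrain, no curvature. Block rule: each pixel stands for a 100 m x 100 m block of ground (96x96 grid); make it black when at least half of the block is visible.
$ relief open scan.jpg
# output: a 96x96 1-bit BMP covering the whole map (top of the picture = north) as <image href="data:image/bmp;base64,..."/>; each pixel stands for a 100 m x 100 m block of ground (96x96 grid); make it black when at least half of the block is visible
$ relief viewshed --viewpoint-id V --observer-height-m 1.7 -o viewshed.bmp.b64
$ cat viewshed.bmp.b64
<image width="96" height="96" href="data:image/bmp;base64,Qk2+BAAAAAAAAD4AAAAoAAAAYAAAAGAAAAABAAEAAAAAAIAEAAATCwAAEwsAAAIAAAAAAAAA////AAAAAAAAAAAAAAAAAAAAAAAAAAAAAAAAAAAAAAAAAAAAAAAAAAAAAAAAAAAAAAAAAAAAAAAAAAAAAAAAAAAAAAAAAAAAAAAAAAAAAAAAAAAAAAAAAAAAAAAAAAAAAAAAAAAAAAAAAAAAAAAAAAAAAAAAAAAAAAAAAAAAAAAAAAAAAAAAAAAAAAAAAAAAAAAAAAAAAAAAAAAAAAAAAAAAAAAAAAAAAAAAAAAAAAAAAAAAAAAAAAAAAAAAAAAAAAAAAAAAAAAAAAAAAAAAAAAAAAAAAAAAAAAAAAAAAAAAAAAAAAAAAAAAAAAAAAAAAAAAAAAAAAAAAAAAAAAAAAAAAAAAAAAAAAAAAAAAAAAAAAAAAAAAAAAAAAAAAAAAAAAAAAAAAAAAAAAAAAAAAAAAAAAAAAAAAAAAAAAAAAAAAAAAAAAAAAAAAAAAAAAAAAAAAAAAAAAAAAAAAAAAAAAAAAAAAAAAAAAAAAAAAAAAAAAAAAAAAAAAAAAAAAAAAAAAAAAAAAAAAAAAAAAAAAAAAAAAAAAAAAAAAAAAAAAAAAAAAAAAAAAAAAAAAAAAAAAAAAAAAAAAAAAAAAAAAAAAAAAAAAAAAAAAAAAAAAAAAAAAAAAAAAAAAAAAAAAAAAAAAAAAAAAAAAAAAAAAAAAAAAAAAAAAAAAAAAAAAAAAAAAAAAAAAAAAAAAAAAAAAAAAAOAAAAAAAAAAAAAAAOAAAAAAAAAAAAAAAAAAAAAAAAAAAAAAAAAAAAAAAAAAAAAAAAAAAAAAAAAAAAAAAAAAAAAAAAAAAAAAAAAAAAAAAAAAAAAAAAAAAAAAAAAAAAAAAAAAAAAAAAAAAAAAAAAAAAAAAAAAAAAAwAAAAAAAAAAAAAABwAAAAAAAAAAAAAAHgAAAAAAAAAAAAAAfAAAAAAAAAAAAAAD/AAAAAAAAAAAAAAH/AIAAAAAAAAAAAAHxA+AAAAAAAAAAAAGAD/gAAAAAAAAAAAAAH/gAAAAAAAAAAAAADngAAAAAAAAAAAAAADAAAAAAAAAAAAAAAAAAAAAAAAAAAAAAAAA8AAAAAAAAAADgAAA8AAAAAAAAAAD4AAA8AAAAAAAAHAB/AAAYAAAAAAAADgB/wAAIAAAAAAAADgA/8AAAAAAAAAAADgA//8AAAAAAAAAADgDwf/AAAAAAAAAAB//wP/gAAAAAAA4AB//gP/wAAAAAAH/AD//gP/wAAAAAAB/////gf/4AAAAAAB/////gf/8AAAAAAA/////g4f+AAAAAAA/////j4AHAAAAAAA//////4AHgAAAAAB//////4AHwAAAAAB//////4AH4AAAAAH///////wD4AAAAAf///////4D4AAAAB//////4/8D8AAAAD/8////4/8D+AAAAB/4f///4/8D/AAAAB/wD///4/4D/gAAAB/wA///4/wD/wAAAB/wAf////AD/8AAAB/gAP///4AD/+AAAB/AAH///gAD//AAAB/AAD///AAD//gAAB+AAD//+AAD//wAAD+AAHD/+AAD//wA="/>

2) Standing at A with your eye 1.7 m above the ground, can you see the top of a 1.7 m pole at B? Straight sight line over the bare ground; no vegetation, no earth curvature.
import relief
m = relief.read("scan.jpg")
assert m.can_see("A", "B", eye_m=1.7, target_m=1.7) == False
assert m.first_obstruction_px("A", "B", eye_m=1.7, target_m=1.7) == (80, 100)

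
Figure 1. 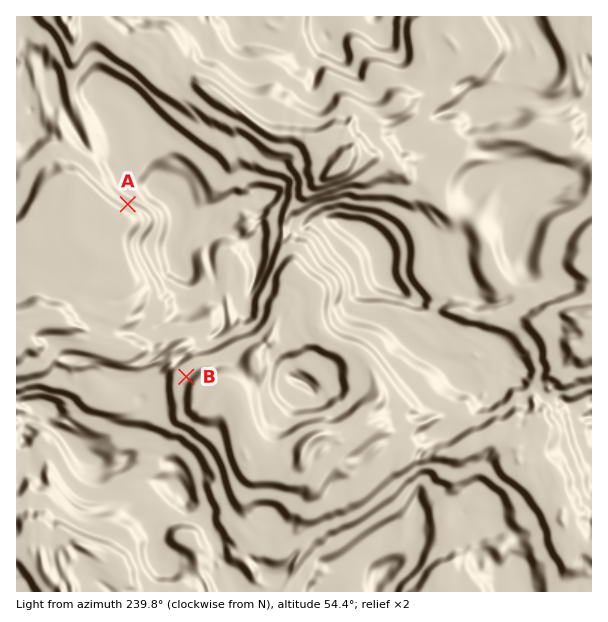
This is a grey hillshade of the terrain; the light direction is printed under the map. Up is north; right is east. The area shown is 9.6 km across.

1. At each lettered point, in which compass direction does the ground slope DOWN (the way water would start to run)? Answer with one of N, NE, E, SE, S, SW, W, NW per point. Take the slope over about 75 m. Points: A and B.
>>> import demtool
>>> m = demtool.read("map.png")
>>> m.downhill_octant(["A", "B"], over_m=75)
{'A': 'SW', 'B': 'SE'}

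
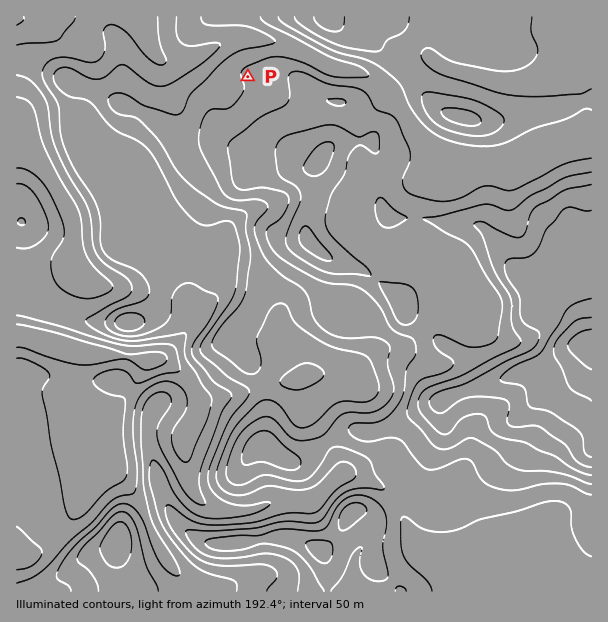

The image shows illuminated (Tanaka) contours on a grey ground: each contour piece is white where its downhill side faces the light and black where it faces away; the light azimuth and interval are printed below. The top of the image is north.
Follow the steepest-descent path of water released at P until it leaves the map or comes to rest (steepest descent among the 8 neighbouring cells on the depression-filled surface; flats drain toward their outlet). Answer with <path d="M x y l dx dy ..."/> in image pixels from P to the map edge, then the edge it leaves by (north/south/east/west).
<path d="M248 77l-27 0-21-21-3 0-6 3-5 0-1 1-23 0-10-10 0-2-3-3 0-3-6-10 0-3-3-3-5-9"/>
exit: north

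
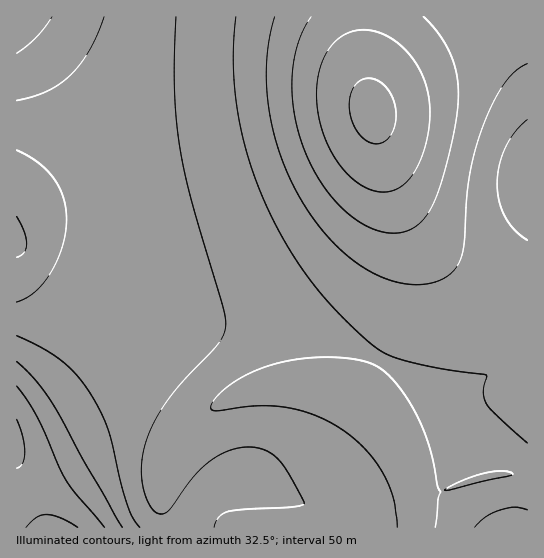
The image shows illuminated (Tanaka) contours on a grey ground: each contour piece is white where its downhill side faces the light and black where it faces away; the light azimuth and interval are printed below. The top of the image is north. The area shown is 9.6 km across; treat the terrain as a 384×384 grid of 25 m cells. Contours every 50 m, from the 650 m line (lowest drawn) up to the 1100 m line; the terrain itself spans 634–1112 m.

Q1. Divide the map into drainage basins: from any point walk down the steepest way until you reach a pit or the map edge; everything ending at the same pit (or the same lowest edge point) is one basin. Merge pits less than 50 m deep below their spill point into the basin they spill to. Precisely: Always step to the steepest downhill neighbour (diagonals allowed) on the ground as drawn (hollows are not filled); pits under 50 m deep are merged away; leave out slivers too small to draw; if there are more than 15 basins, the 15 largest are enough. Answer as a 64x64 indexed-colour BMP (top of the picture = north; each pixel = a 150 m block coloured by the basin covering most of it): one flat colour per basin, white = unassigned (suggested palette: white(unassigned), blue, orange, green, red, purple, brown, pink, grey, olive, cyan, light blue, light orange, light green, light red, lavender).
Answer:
<image width="64" height="64" href="data:image/bmp;base64,Qk12CAAAAAAAAHYAAAAoAAAAQAAAAEAAAAABAAQAAAAAAAAIAAATCwAAEwsAABAAAAAAAAAA////ALR3HwAOf/8ALKAsACgn1gC9Z5QAS1aMAMJ34wB/f38AIr28AM++FwDox64AeLv/AIrfmACWmP8A1bDFABERERERERERERERERERERERERERERERERFEREREREREEREREREREREREREREREREREREREREREREUREREREREQRERERERERERERERERERERERERERERERERRERERERERBERERERERERERERERERERERERERERERERFEREREREREEREREREREREREREREREREREREREREREREUREREREREQRERERERERERERERERERERERERERERERERRERERERERBERERERERERERERERERERERERERERERERREREREREREERERERERERERERERERERERERERERERERFEREREREREQREREREREREREREREREREREREREREREREURERERERERBEREREREREREREREREREREREREREREREUREREREREREERERERERERERERERERERERERERERERERREREREREREQRERERERERERERERERERERERERERERERRERERERERERBERERERERERERERERERERERERERERERREREREREREREERERERERERERERERERERERERERERERREREREREREREQRERERERERERERERERERERERERERERRERERERERERERBERERERERERERERERERERERERERERRERERERERERERBERERERERERERERERERERERERERERFERERERERERERBERERERERERERERERERERERERERERERRERERERERERBERERERERERERERERERERERERERERERFEREREREREREQRERERERERERERERERERERERERERERERRERERERERERBERERERERERERERERERERERERERERERFEREREREREREERERERERERERERERERERERERERERERERREREREREREQRERERERERERERERERERERERERERERERFERERERERERBERERERERERERERERERERERERERERERERREREREREREERERERERERERERERERERERERERERERERFEREREREREQRERERERERERERERERERERERERERERERERRERERERERBERERERERERERERERERERERERERERERERFEREREREREEREREREREREREREREREREREREREREREREUREREREREQRERERERERERERERERERERERERERERERERFERERERERBEREREREREREREREREREREREREREREREREUREREREQTMxERERERERERERERERERERERERERERERERREREREMzMzERERERERERERERERERERERERERERERERFEREREMzMzMREREREREREREREREREREREREREREREREURERDMzMzMxERERERERERERERERERERERERERERERERRERDMzMzMzERERERERERERERERERERERERERERERERFERDMzMzMzMREREREREREREREREREREREREREREREREURDMzMzMzMxERERERERERERERERERERERERERERERERRDMzMzMzMzERERERERERERERERERERERERERERERERRDMzMzMzMzMRERERERERERERERERERERERERERERERFDMzMzMzMzMxEREREREREREREREREREREREREREREREUMzMzMzMzMzEiIiIREREREREREREREREREREREREREUMzMzMzMzMzMiIiIiIiIRERERERERERERERERERERERQzMzMzMzMzMyIiIiIiIiIiIREREREREREREREREREREzMzMzMzMzMzIiIiIiIiIiIiIiERERERERERERERERETMzMzMzMzMzMiIiIiIiIiIiIiIiIhERERERERERERETMzMzMzMzMzMyIiIiIiIiIiIiIiIiIiIRERERERERERMzMzMzMzMzMzIiIiIiIiIiIiIiIiIiIiIhEREREREREzMzMzMzMzMzMiIiIiIiIiIiIiIiIiIiIiIiERERERETMzMzMzMzMzMyIiIiIiIiIiIiIiIiIiIiIiIiERERETMzMzMzMzMzMzIiIiIiIiIiIiIiIiIiIiIiIiIiIRERMzMzMzMzMzMzMiIiIiIiIiIiIiIiIiIiIiIiIiIiIREzMzMzMzMzMzMyIiIiIiIiIiIiIiIiIiIiIiIiIiIiITMzMzMzMzMzMzIiIiIiIiIiIiIiIiIiIiIiIiIiIiIjMzMzMzMzMzMzMiIiIiIiIiIiIiIiIiIiIiIiIiIiIiMzMzMzMzMzMzMyIiIiIiIiIiIiIiIiIiIiIiIiIiIiIzMzMzMzMzMzMzIiIiIiIiIiIiIiIiIiIiIiIiIiIiIjMzMzMzMzMzMzMiIiIiIiIiIiIiIiIiIiIiIiIiIiIiMzMzMzMzMzMzMyIiIiIiIiIiIiIiIiIiIiIiIiIiIiIzMzMzMzMzMzMzIiIiIiIiIiIiIiIiIiIiIiIiIiIiIjMzMzMzMzMzMzMiIiIiIiIiIiIiIiIiIiIiIiIiIiIiMzMzMzMzMzMzMyIiIiIiIiIiIiIiIiIiIiIiIiIiIiMzMzMzMzMzMzMzIiIiIiIiIiIiIiIiIiIiIiIiIiIiIzMzMzMzMzMzMzMiIiIiIiIiIiIiIiIiIiIiIiIiIiIjMzMzMzMzMzMzMyIiIiIiIiIiIiIiIiIiIiIiIiIiIiMzMzMzMzMzMzMz"/>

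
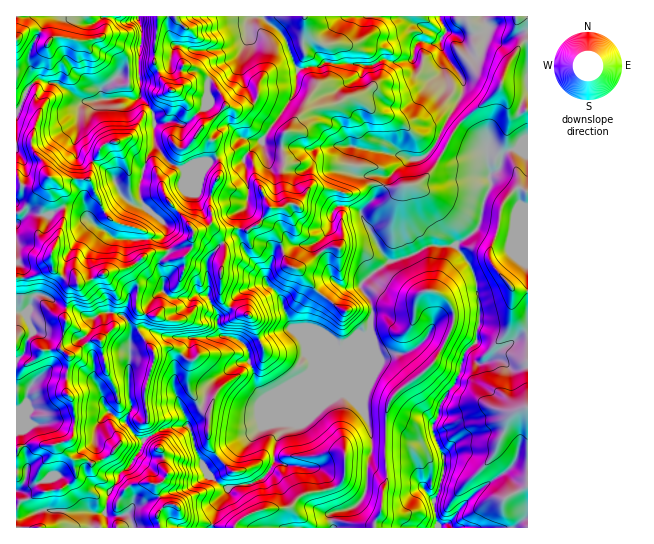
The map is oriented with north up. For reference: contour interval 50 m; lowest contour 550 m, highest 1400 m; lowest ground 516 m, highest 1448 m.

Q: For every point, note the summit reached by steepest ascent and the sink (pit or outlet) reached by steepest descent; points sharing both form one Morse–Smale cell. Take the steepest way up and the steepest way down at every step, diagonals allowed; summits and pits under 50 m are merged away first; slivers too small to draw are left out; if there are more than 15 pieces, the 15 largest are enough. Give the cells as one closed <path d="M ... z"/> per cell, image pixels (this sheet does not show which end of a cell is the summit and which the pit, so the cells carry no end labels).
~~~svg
<path d="M262 16l-9 0-5 5 0 16-5 13-2 24 11 23 29 17-20 28-16 15-12-5-16 6 3 15-9 22 11 4 26 0-1 7-7 7-1 24 5 13 17 20 6 13 13 14 9 26 4 6-22 4-25 14-9-8-16-4-4-10 0-12-10-17-12-1-2 2-19 2-11-9 1-8-5-16 9-12 0-7-4-8 3-12-4-5 4-2 9-10-11-13-9-27-7-6-5 2-4 16 0 16 3 7-10-1-10-7-12 11-13 7-5 8-19-16-11 0-13 8-23-2-11 10 1 305 90 0-2-19 3-15 8-11 4-10 12-10 8-12 5-12 21-11 20-3 3 2 7 24 8 18 17 16 9 3 5-3 16-1 11-5 13-17 0-17 6-12 0-10 7-13 74-74 9-3 1-28-11-16 0-6 26-20 20-6 19-10 29-2 16-10 9-12 3-20 8-17-4-40-8-9-18-13-9 10-19 35-19 16-24 3-9-4-12 0-15 9-11 0-10-4-22-2-13 18-12 0-5-26 3-12-1-30 9-10 11-16 12-22 13-11 1-15-4 0-7 4-20 2-14-32z"/><path d="M455 245l-29 2-19 10-20 6-26 20 0 6 11 16 0 66-9 27 0 11 9 29 0 13-5 19-2 23-5 9-7 6-16 3-6 3 0 8 3 6 105-1-6-26 6-8 5-22 0-14-9-19-3-11 7-12 2-13 15-20 9-31 11-9 4-20-4-43-5-13z"/><path d="M439 41l-4 3-16-3-4 6-2 11-7 3-11 2-10-4-12 6-44-2-1 15-13 11-12 22-11 16-9 10 1 30-3 12 5 26 12 0 13-18 22 2 10 4 11 0 15-9 12 0 9 4 8 0 21-5 14-14 27-46-9-9 13-27-4-13-17-23z"/><path d="M370 333l-8 3-74 74-7 13 0 10-6 12 0 17-4 7-9 10-11 5-16 1-7 4-11 18-4 21 120 0-2-15 22-5 7-6 7-13 0-19 5-19-1-20-8-22 1-18 8-20 0-34z"/><path d="M527 336l-10 3-15 9-13 13-8 3-16-8-10 29-15 20-1 10-7 12 3 11 9 19 0 14-5 22-6 8 6 27 89-1z"/><path d="M527 149l-16 0-8 5-4 15-10 8 2 9-8 17-2 15-4 11-21 16 0 2 15 19 5 13 4 43-4 20-11 9-1 4 9 4 5 5 11-3 13-13 20-12 6-1z"/><path d="M138 16l-121 0-1 57 11 4 6 7 4-4 18 3 27 18 21-1-2-3 2-8 12-12 25 0-1-20 2-30z"/><path d="M187 425l-21 3-22 11-4 12-8 12-12 10-4 10-8 11-3 21 4 13 103-1 8-26 8-12-14-9-10-11z"/><path d="M251 16l-94 1-2 48 12 21 4 5 4 0 13 12 7 12 9-6 4-7-1-15 4-10 11-13 15-7 6-7 5-13-1-12z"/><path d="M33 84l-6 6-6 15-5 6 0 111 2 1 9-10 23 2 13-8 11 0 19 16 5-8 13-7 12-11-10-20-19-16-3 6-2 11-3 2-16-1-13 2-10-7-6-15-9-12 1-17 7-19-5-10 1-12z"/><path d="M439 16l-133 0-1 7 7 14 19 12-1 14 43 2 12-6 10 4 16-3 4-13 4-6 11 3 8-1 7-10 0-6z"/><path d="M215 196l-4 0-2 5 3 21-10 7-8 2-17-20-14 11 4 5-3 12 4 8 0 7-8 8-1 5 5 15-1 8 7 7 23 0 2-2 12 1 0-34 2-5 12-13 18-7 1-24 7-7 0-5-25-2z"/><path d="M242 51l-5 6-15 7-11 13-4 10 1 15-3 6-9 6 7 11-4 6 13 10 5 18 16-7 12 5 16-15 20-28-26-14-4-5-10-21z"/><path d="M527 16l-44 0 0 3 5 8 0 4-5 19-5 5-7 0-6-6-5-11-7-5-7-1-5 6 0 11 19 25 4 11-1 8-12 21 8 9 34-27 7-9 8-24 12-18 8-6z"/><path d="M527 40l-7 5-12 18-7 22-5 8-36 30 19 14 8 9 1 20 3 7 8-4 2-12 4-5 6-3 17 0z"/>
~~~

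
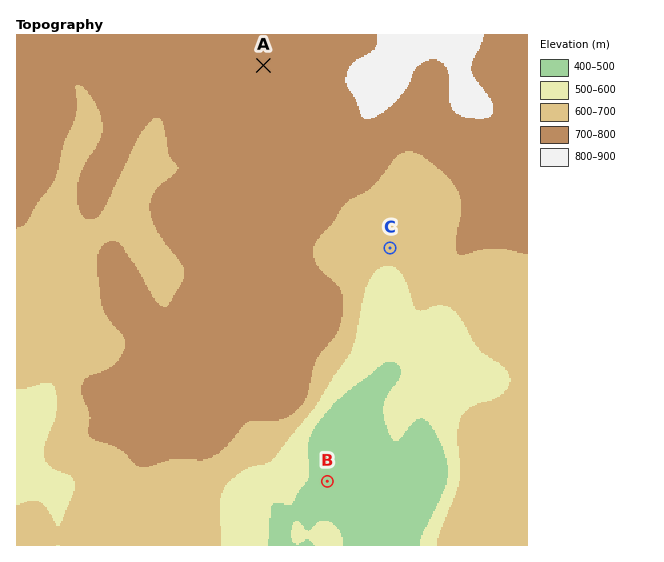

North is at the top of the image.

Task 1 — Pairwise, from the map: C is lower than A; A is higher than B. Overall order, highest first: A C B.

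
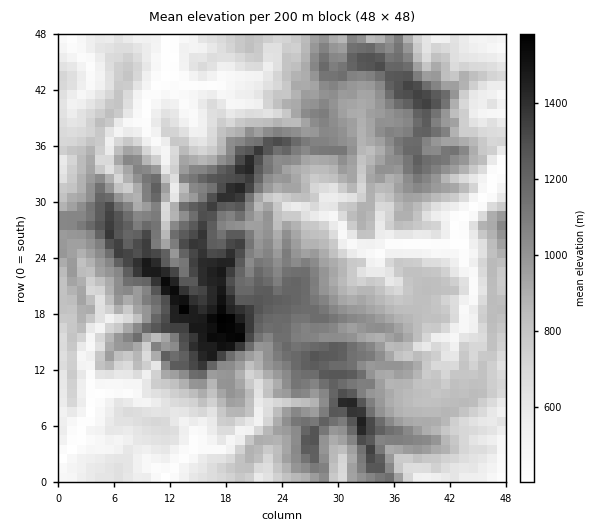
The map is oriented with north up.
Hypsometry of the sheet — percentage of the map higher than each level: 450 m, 95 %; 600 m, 81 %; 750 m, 64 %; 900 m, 44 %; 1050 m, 26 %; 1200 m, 12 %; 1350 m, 5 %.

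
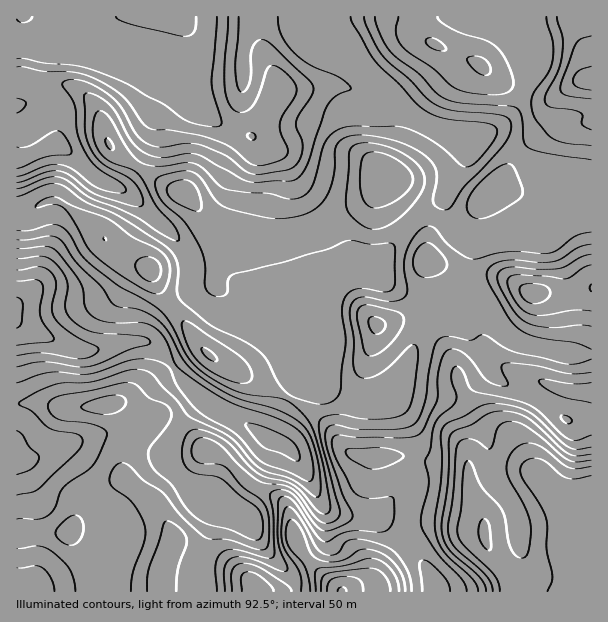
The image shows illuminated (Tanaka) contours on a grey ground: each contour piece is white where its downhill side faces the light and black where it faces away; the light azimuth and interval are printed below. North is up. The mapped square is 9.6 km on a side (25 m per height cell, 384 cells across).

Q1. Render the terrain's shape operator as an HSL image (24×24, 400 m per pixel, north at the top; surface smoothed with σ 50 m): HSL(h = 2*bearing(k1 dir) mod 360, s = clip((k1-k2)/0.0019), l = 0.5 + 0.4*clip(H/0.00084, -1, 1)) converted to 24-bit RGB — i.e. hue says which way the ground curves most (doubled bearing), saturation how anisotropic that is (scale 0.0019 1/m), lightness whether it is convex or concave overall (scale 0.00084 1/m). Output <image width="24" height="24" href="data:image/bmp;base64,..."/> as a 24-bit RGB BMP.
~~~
<image width="24" height="24" href="data:image/bmp;base64,Qk32BgAAAAAAADYAAAAoAAAAGAAAABgAAAABABgAAAAAAMAGAAATCwAAEwsAAAAAAAAAAAAAfIBralNqaqFjlqiFU0qKuKl7wrFwOTlwOEyW2fLan7rmVgBhV/PB2dvyyn7hz9/OYyShYi5kTywjUHwmkuqBbVGQnndmgIRzfIZTeGtVZL9ZY4FnV2l6Y5uN2KSNNGWLQOjIgd17MwAj//xSDf99UjQbtNNuzEFWcRpQdxh4hqi+se7JSa+RcEJ8sq2LfHOImpPWgX3UxamrW2WGY2FzVXhZv+GrVHbDSqtMVBwcIgo64//MCR+YfjvOpW8tejBDsl21MCnBvtXCwNChSkN9Vk1zsLF8gXWKjmxidGBWvJFvg1h4dV13gcecgctxVzFAbUA2WyAoFrSs4f/MJwAzkDgUprNDVIZsZW6LO06Fzr+CqMmSeCqCiWJVf653eXyUeV2Hg3qeo4ecqGayk7+0bcKNmDFeei0uaDZozf7xfv//7E8zMQAz0syAtbSJXoNcSGVYNEVn6OidlqFGiS+LmcmlcMrBdXzIbntaSXhGh3tkj29uvLyCf2JPSyRu3rTPnPbyZOiPQBgZRQ8aRRVR2/LIkqrMnJXMYXnEJyRx3/C6XDqVYZu2r9O0dNnKNEide1pflGxAR2EqYo0zmZdLtHFyInZ/qvHF0oPHbg81ZCwrQhouLOnTy/bWYni1lGaznDWvWUTKqN+ltkOvb7WLlOSUdy1cUi0gUVO6qKjcraTppaPmZMrKaLW4nc3QX40hMgUBaC4UaJlBbtPkWPHEq2k9b2M2Zmg4ODhRjbtTdohAecSsoNnOvSQfQQkWa30+a3OnfbGjbqC0k3i01ZS8cKqolEo2MgETwIg8rejggtTfY6ujZExWlUdOp5dbYoRrPU5wq4Fqj81vMpMvWiMRzyRUosfrk5rofZKpdLSGbUoyb240rJRmum+HbQBWj3/e0vnzjqfCjGeXe2N2Y2l6UUGS26CJUJBWMFZuda2Qzd+5cDGPfdnZWcyhe1csY1cmdVwyYSMPd0MgaIAmSmYTNSIQZimNzv3bhFmnilBVhFNdhnF8cXKCMitc4LiNs7qOLGd6TM14qUo/m7JgZh4gcEQWgX03Y35QYUKBqnu8oZ25r5C4nX6qUECMhv69tnswbjwviXZWjYxuboZuaHB9JSiS2fLjxqnkm03HV3pRgH9enEpVih1jvsmNd6SpcmWMK2Y5VX1Lp3FSjVtKmEVQk8t6Jc9MhDiHiqWZdJKTcH2MlXyScXSLJ6uJlNQwSRom2Eone4haWINhcSd5jMje2eXyeXHin3vKc5NXMlZbnHpef6V3ecnU3e7paWDMVzCMnnllj3Bce4FYaH9TeIJfaYFacm9IMTRl1aanpMzJVIHFNI7hoOfHW5loqTynq5O4mqJ2Lmp+c6Kis9vCbs7HfMmTdgpWp2RDcZCfk6e+korFn4a+iHmjhmiFj2ZYKn1bTc1uysGHbDVTX3g2ZnUnb2kuNFYzg69XwKjUQE+/fuzZuunnfnS8YgkubhwcdtN1bb/AdXqUcYOHe3Ces3K4sVm1rYaUkaSAH45HuWlEsjijqadoX35ke49vV4RxaIhOrYDozMnshOPCZCokMAMGmx1w3OzvsuPNRFeKcIqsm4azYlSJglttnlyXvZCKqJCLea57KmxkNV2p58bXcIKqg5Obb2yGe3pxMVkh0stxgQYoRQAKMuqKdP/whrvAzZKVW1OmRJODhktUjjSNqWV6cmd4ur6btMzSqqrSbkS6J4uWu2BlxX2Mfl1de1lQem9XX5wyRFkYYw9T1/Tcn/PWPktrXnpRsaB7o2JpajBCXzs3UV03XqpukbXKquDRuXiDmUtklmV2aEBSL19CzFpgsk96o2aAlGeCypTMR0i1NEOU4vnSoVmSUEBmY6RYbVQ5gxsin504OXCTlY24Vap3Z6w5fXM0iGQ+hEk6dC4cdF4uQ1koJl4gtYNtZKVpcW+xZIwydzRTS9OwuvC8ozyYc1+IiFlackZvmFOg4eCzJGhvUnRJpItfoJdzdnNkfE1KgjZUr4Obo5S3ho2vT8rGPI7P4Hm6pGk7v8fsepvtiefMjzAyhUBLg15ef2RqWmOCZVWZ5uGzVS5zbUo+cLhJbKFfg1V0eTxMaJJjdaN1hJSgpcTBdJ+3LFdrjkas2rvmiXgVVEobblcfemlAfXZXe29dgXdkVoh3Q1iK38OKYyZ5jcWug7uzfmKJfjN9nJCxkqe7ls7LerTIkbimjlCCW1F2NnRwscR5h42scHmjgYqgf3ucgnShf3imhqerZZOfMzt00ruLT0eknsSOfWCAf0+WXlOvlMSbYrVzkbJPcWBJhGVOgmptYUqCXKCydbBY"/>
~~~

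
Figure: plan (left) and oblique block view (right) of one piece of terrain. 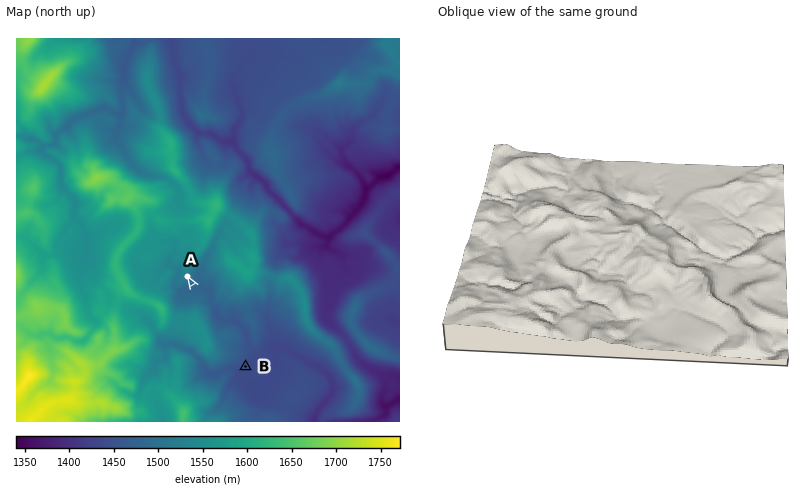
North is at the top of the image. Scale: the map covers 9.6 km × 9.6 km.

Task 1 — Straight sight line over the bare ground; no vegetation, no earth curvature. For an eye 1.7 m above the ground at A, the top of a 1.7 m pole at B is hidden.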